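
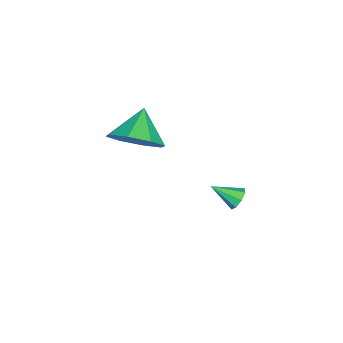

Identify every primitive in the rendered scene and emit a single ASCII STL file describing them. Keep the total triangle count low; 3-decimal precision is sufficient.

solid 
facet normal -0.026 0.867 -0.498
outer loop
vertex -2.459 -0.111 -2.483
vertex -2.826 0.057 -2.171
vertex -2.316 0.073 -2.17
endloop
endfacet
facet normal 0.873 -0.473 -0.121
outer loop
vertex -2.459 -0.111 -2.483
vertex -2.316 0.073 -2.17
vertex -2.794 -0.957 -1.589
endloop
endfacet
facet normal -0.026 0.866 -0.499
outer loop
vertex -2.316 0.073 -2.17
vertex -2.826 0.057 -2.171
vertex -2.472 0.248 -1.858
endloop
endfacet
facet normal 0.860 -0.119 0.497
outer loop
vertex -2.316 0.073 -2.17
vertex -2.472 0.248 -1.858
vertex -2.794 -0.957 -1.589
endloop
endfacet
facet normal -0.027 0.866 -0.498
outer loop
vertex -2.472 0.248 -1.858
vertex -2.826 0.057 -2.171
vertex -2.835 0.311 -1.729
endloop
endfacet
facet normal 0.350 0.114 0.930
outer loop
vertex -2.472 0.248 -1.858
vertex -2.835 0.311 -1.729
vertex -2.794 -0.957 -1.589
endloop
endfacet
facet normal -0.027 0.866 -0.498
outer loop
vertex -2.835 0.311 -1.729
vertex -2.826 0.057 -2.171
vertex -3.193 0.225 -1.859
endloop
endfacet
facet normal -0.359 0.091 0.929
outer loop
vertex -2.835 0.311 -1.729
vertex -3.193 0.225 -1.859
vertex -2.794 -0.957 -1.589
endloop
endfacet
facet normal -0.025 0.867 -0.497
outer loop
vertex -3.193 0.225 -1.859
vertex -2.826 0.057 -2.171
vertex -3.335 0.041 -2.173
endloop
endfacet
facet normal -0.854 -0.176 0.490
outer loop
vertex -3.193 0.225 -1.859
vertex -3.335 0.041 -2.173
vertex -2.794 -0.957 -1.589
endloop
endfacet
facet normal -0.025 0.866 -0.499
outer loop
vertex -3.335 0.041 -2.173
vertex -2.826 0.057 -2.171
vertex -3.18 -0.134 -2.485
endloop
endfacet
facet normal -0.841 -0.527 -0.122
outer loop
vertex -3.335 0.041 -2.173
vertex -3.18 -0.134 -2.485
vertex -2.794 -0.957 -1.589
endloop
endfacet
facet normal -0.026 0.867 -0.498
outer loop
vertex -3.18 -0.134 -2.485
vertex -2.826 0.057 -2.171
vertex -2.816 -0.197 -2.614
endloop
endfacet
facet normal -0.330 -0.762 -0.558
outer loop
vertex -3.18 -0.134 -2.485
vertex -2.816 -0.197 -2.614
vertex -2.794 -0.957 -1.589
endloop
endfacet
facet normal -0.026 0.867 -0.498
outer loop
vertex -2.816 -0.197 -2.614
vertex -2.826 0.057 -2.171
vertex -2.459 -0.111 -2.483
endloop
endfacet
facet normal 0.382 -0.738 -0.556
outer loop
vertex -2.816 -0.197 -2.614
vertex -2.459 -0.111 -2.483
vertex -2.794 -0.957 -1.589
endloop
endfacet
facet normal 0.784 -0.050 -0.619
outer loop
vertex -0.215 -3.398 3.336
vertex -0.883 -3.296 2.481
vertex -0.336 -2.601 3.118
endloop
endfacet
facet normal 0.039 0.269 0.962
outer loop
vertex -0.215 -3.398 3.336
vertex -0.336 -2.601 3.118
vertex -1.997 -3.224 3.359
endloop
endfacet
facet normal 0.784 -0.050 -0.618
outer loop
vertex -0.336 -2.601 3.118
vertex -0.883 -3.296 2.481
vertex -0.777 -2.212 2.527
endloop
endfacet
facet normal -0.189 0.750 0.634
outer loop
vertex -0.336 -2.601 3.118
vertex -0.777 -2.212 2.527
vertex -1.997 -3.224 3.359
endloop
endfacet
facet normal 0.784 -0.050 -0.619
outer loop
vertex -0.777 -2.212 2.527
vertex -0.883 -3.296 2.481
vertex -1.281 -2.458 1.909
endloop
endfacet
facet normal -0.571 0.808 0.145
outer loop
vertex -0.777 -2.212 2.527
vertex -1.281 -2.458 1.909
vertex -1.997 -3.224 3.359
endloop
endfacet
facet normal 0.784 -0.050 -0.619
outer loop
vertex -1.281 -2.458 1.909
vertex -0.883 -3.296 2.481
vertex -1.551 -3.194 1.626
endloop
endfacet
facet normal -0.885 0.410 -0.221
outer loop
vertex -1.281 -2.458 1.909
vertex -1.551 -3.194 1.626
vertex -1.997 -3.224 3.359
endloop
endfacet
facet normal 0.784 -0.051 -0.619
outer loop
vertex -1.551 -3.194 1.626
vertex -0.883 -3.296 2.481
vertex -1.431 -3.99 1.844
endloop
endfacet
facet normal -0.946 -0.210 -0.247
outer loop
vertex -1.551 -3.194 1.626
vertex -1.431 -3.99 1.844
vertex -1.997 -3.224 3.359
endloop
endfacet
facet normal 0.784 -0.050 -0.619
outer loop
vertex -1.431 -3.99 1.844
vertex -0.883 -3.296 2.481
vertex -0.989 -4.38 2.435
endloop
endfacet
facet normal -0.718 -0.691 0.081
outer loop
vertex -1.431 -3.99 1.844
vertex -0.989 -4.38 2.435
vertex -1.997 -3.224 3.359
endloop
endfacet
facet normal 0.784 -0.050 -0.618
outer loop
vertex -0.989 -4.38 2.435
vertex -0.883 -3.296 2.481
vertex -0.486 -4.134 3.053
endloop
endfacet
facet normal -0.335 -0.749 0.571
outer loop
vertex -0.989 -4.38 2.435
vertex -0.486 -4.134 3.053
vertex -1.997 -3.224 3.359
endloop
endfacet
facet normal 0.784 -0.051 -0.619
outer loop
vertex -0.486 -4.134 3.053
vertex -0.883 -3.296 2.481
vertex -0.215 -3.398 3.336
endloop
endfacet
facet normal -0.022 -0.352 0.936
outer loop
vertex -0.486 -4.134 3.053
vertex -0.215 -3.398 3.336
vertex -1.997 -3.224 3.359
endloop
endfacet

endsolid


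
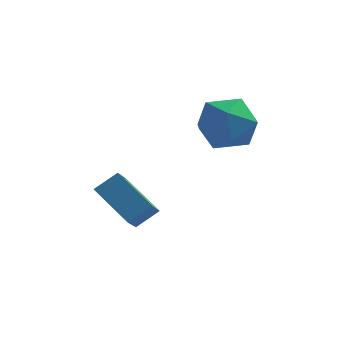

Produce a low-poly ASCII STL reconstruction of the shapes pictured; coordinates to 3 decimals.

solid 
facet normal -0.673 0.517 0.529
outer loop
vertex 0.793 1.221 1.946
vertex 0.914 2.371 0.975
vertex 0.124 0.866 1.442
endloop
endfacet
facet normal -0.080 -0.762 0.643
outer loop
vertex 1.186 0.049 0.605
vertex 0.793 1.221 1.946
vertex 0.124 0.866 1.442
endloop
endfacet
facet normal -0.672 0.517 0.530
outer loop
vertex 0.124 0.866 1.442
vertex 0.914 2.371 0.975
vertex 0.244 2.017 0.471
endloop
endfacet
facet normal -0.736 -0.390 -0.553
outer loop
vertex 0.244 2.017 0.471
vertex 1.186 0.049 0.605
vertex 0.124 0.866 1.442
endloop
endfacet
facet normal 0.736 0.390 0.553
outer loop
vertex 0.793 1.221 1.946
vertex 1.976 1.554 0.138
vertex 0.914 2.371 0.975
endloop
endfacet
facet normal -0.081 -0.762 0.642
outer loop
vertex 1.856 0.403 1.109
vertex 0.793 1.221 1.946
vertex 1.186 0.049 0.605
endloop
endfacet
facet normal 0.736 0.390 0.553
outer loop
vertex 1.856 0.403 1.109
vertex 1.976 1.554 0.138
vertex 0.793 1.221 1.946
endloop
endfacet
facet normal 0.080 0.762 -0.642
outer loop
vertex 0.914 2.371 0.975
vertex 1.976 1.554 0.138
vertex 0.244 2.017 0.471
endloop
endfacet
facet normal -0.736 -0.390 -0.554
outer loop
vertex 1.307 1.199 -0.366
vertex 1.186 0.049 0.605
vertex 0.244 2.017 0.471
endloop
endfacet
facet normal 0.080 0.762 -0.643
outer loop
vertex 0.244 2.017 0.471
vertex 1.976 1.554 0.138
vertex 1.307 1.199 -0.366
endloop
endfacet
facet normal 0.672 -0.518 -0.530
outer loop
vertex 1.307 1.199 -0.366
vertex 1.856 0.403 1.109
vertex 1.186 0.049 0.605
endloop
endfacet
facet normal 0.673 -0.517 -0.529
outer loop
vertex 1.976 1.554 0.138
vertex 1.856 0.403 1.109
vertex 1.307 1.199 -0.366
endloop
endfacet
facet normal -0.111 -0.000 0.994
outer loop
vertex 4.307 2.435 4.513
vertex 3.272 2.287 4.397
vertex 3.917 1.459 4.469
endloop
endfacet
facet normal 0.532 -0.249 0.810
outer loop
vertex 4.307 2.435 4.513
vertex 3.917 1.459 4.469
vertex 4.805 1.694 3.958
endloop
endfacet
facet normal 0.865 0.258 0.431
outer loop
vertex 4.307 2.435 4.513
vertex 4.805 1.694 3.958
vertex 4.709 2.666 3.569
endloop
endfacet
facet normal 0.427 0.819 0.382
outer loop
vertex 4.307 2.435 4.513
vertex 4.709 2.666 3.569
vertex 3.762 3.033 3.841
endloop
endfacet
facet normal -0.176 0.660 0.730
outer loop
vertex 4.307 2.435 4.513
vertex 3.762 3.033 3.841
vertex 3.272 2.287 4.397
endloop
endfacet
facet normal 0.436 -0.813 0.384
outer loop
vertex 4.805 1.694 3.958
vertex 3.917 1.459 4.469
vertex 4.078 1.087 3.499
endloop
endfacet
facet normal -0.604 -0.411 0.683
outer loop
vertex 3.917 1.459 4.469
vertex 3.272 2.287 4.397
vertex 3.131 1.454 3.771
endloop
endfacet
facet normal -0.710 0.657 0.256
outer loop
vertex 3.272 2.287 4.397
vertex 3.762 3.033 3.841
vertex 3.035 2.426 3.382
endloop
endfacet
facet normal 0.266 0.914 -0.306
outer loop
vertex 3.762 3.033 3.841
vertex 4.709 2.666 3.569
vertex 3.923 2.661 2.871
endloop
endfacet
facet normal 0.974 0.005 -0.227
outer loop
vertex 4.709 2.666 3.569
vertex 4.805 1.694 3.958
vertex 4.568 1.833 2.943
endloop
endfacet
facet normal -0.427 -0.819 -0.382
outer loop
vertex 3.533 1.685 2.827
vertex 4.078 1.087 3.499
vertex 3.131 1.454 3.771
endloop
endfacet
facet normal -0.865 -0.258 -0.431
outer loop
vertex 3.533 1.685 2.827
vertex 3.131 1.454 3.771
vertex 3.035 2.426 3.382
endloop
endfacet
facet normal -0.532 0.249 -0.810
outer loop
vertex 3.533 1.685 2.827
vertex 3.035 2.426 3.382
vertex 3.923 2.661 2.871
endloop
endfacet
facet normal 0.111 0.000 -0.994
outer loop
vertex 3.533 1.685 2.827
vertex 3.923 2.661 2.871
vertex 4.568 1.833 2.943
endloop
endfacet
facet normal 0.176 -0.660 -0.730
outer loop
vertex 3.533 1.685 2.827
vertex 4.568 1.833 2.943
vertex 4.078 1.087 3.499
endloop
endfacet
facet normal -0.266 -0.914 0.306
outer loop
vertex 3.131 1.454 3.771
vertex 4.078 1.087 3.499
vertex 3.917 1.459 4.469
endloop
endfacet
facet normal -0.974 -0.005 0.227
outer loop
vertex 3.035 2.426 3.382
vertex 3.131 1.454 3.771
vertex 3.272 2.287 4.397
endloop
endfacet
facet normal -0.436 0.813 -0.384
outer loop
vertex 3.923 2.661 2.871
vertex 3.035 2.426 3.382
vertex 3.762 3.033 3.841
endloop
endfacet
facet normal 0.604 0.411 -0.683
outer loop
vertex 4.568 1.833 2.943
vertex 3.923 2.661 2.871
vertex 4.709 2.666 3.569
endloop
endfacet
facet normal 0.710 -0.657 -0.256
outer loop
vertex 4.078 1.087 3.499
vertex 4.568 1.833 2.943
vertex 4.805 1.694 3.958
endloop
endfacet

endsolid


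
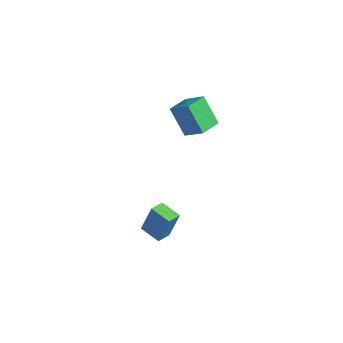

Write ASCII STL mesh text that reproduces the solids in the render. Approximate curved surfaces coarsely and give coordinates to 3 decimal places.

solid 
facet normal -0.968 0.014 0.251
outer loop
vertex 2.761 -3.221 -1.271
vertex 2.734 -2.375 -1.423
vertex 2.335 -3.528 -2.898
endloop
endfacet
facet normal 0.032 -0.984 0.177
outer loop
vertex 3.486 -3.545 -3.197
vertex 2.761 -3.221 -1.271
vertex 2.335 -3.528 -2.898
endloop
endfacet
facet normal -0.968 0.013 0.252
outer loop
vertex 2.335 -3.528 -2.898
vertex 2.734 -2.375 -1.423
vertex 2.307 -2.682 -3.05
endloop
endfacet
facet normal -0.250 -0.179 -0.952
outer loop
vertex 2.307 -2.682 -3.05
vertex 3.486 -3.545 -3.197
vertex 2.335 -3.528 -2.898
endloop
endfacet
facet normal 0.250 0.179 0.952
outer loop
vertex 2.761 -3.221 -1.271
vertex 3.885 -2.392 -1.722
vertex 2.734 -2.375 -1.423
endloop
endfacet
facet normal 0.032 -0.984 0.177
outer loop
vertex 3.913 -3.238 -1.57
vertex 2.761 -3.221 -1.271
vertex 3.486 -3.545 -3.197
endloop
endfacet
facet normal 0.250 0.179 0.952
outer loop
vertex 3.913 -3.238 -1.57
vertex 3.885 -2.392 -1.722
vertex 2.761 -3.221 -1.271
endloop
endfacet
facet normal -0.032 0.984 -0.177
outer loop
vertex 2.734 -2.375 -1.423
vertex 3.885 -2.392 -1.722
vertex 2.307 -2.682 -3.05
endloop
endfacet
facet normal -0.250 -0.179 -0.952
outer loop
vertex 3.459 -2.699 -3.349
vertex 3.486 -3.545 -3.197
vertex 2.307 -2.682 -3.05
endloop
endfacet
facet normal -0.032 0.984 -0.177
outer loop
vertex 2.307 -2.682 -3.05
vertex 3.885 -2.392 -1.722
vertex 3.459 -2.699 -3.349
endloop
endfacet
facet normal 0.968 -0.014 -0.251
outer loop
vertex 3.459 -2.699 -3.349
vertex 3.913 -3.238 -1.57
vertex 3.486 -3.545 -3.197
endloop
endfacet
facet normal 0.968 -0.013 -0.251
outer loop
vertex 3.885 -2.392 -1.722
vertex 3.913 -3.238 -1.57
vertex 3.459 -2.699 -3.349
endloop
endfacet
facet normal -0.560 0.032 0.828
outer loop
vertex 2.799 -0.493 4.923
vertex 2.747 0.783 4.838
vertex 1.731 -0.585 4.205
endloop
endfacet
facet normal 0.041 -0.997 0.067
outer loop
vertex 2.733 -0.643 2.722
vertex 2.799 -0.493 4.923
vertex 1.731 -0.585 4.205
endloop
endfacet
facet normal -0.560 0.032 0.828
outer loop
vertex 1.731 -0.585 4.205
vertex 2.747 0.783 4.838
vertex 1.679 0.691 4.12
endloop
endfacet
facet normal -0.828 -0.071 -0.557
outer loop
vertex 1.679 0.691 4.12
vertex 2.733 -0.643 2.722
vertex 1.731 -0.585 4.205
endloop
endfacet
facet normal 0.828 0.071 0.557
outer loop
vertex 2.799 -0.493 4.923
vertex 3.749 0.725 3.355
vertex 2.747 0.783 4.838
endloop
endfacet
facet normal 0.041 -0.997 0.067
outer loop
vertex 3.801 -0.551 3.44
vertex 2.799 -0.493 4.923
vertex 2.733 -0.643 2.722
endloop
endfacet
facet normal 0.828 0.071 0.557
outer loop
vertex 3.801 -0.551 3.44
vertex 3.749 0.725 3.355
vertex 2.799 -0.493 4.923
endloop
endfacet
facet normal -0.041 0.997 -0.067
outer loop
vertex 2.747 0.783 4.838
vertex 3.749 0.725 3.355
vertex 1.679 0.691 4.12
endloop
endfacet
facet normal -0.828 -0.071 -0.557
outer loop
vertex 2.681 0.633 2.637
vertex 2.733 -0.643 2.722
vertex 1.679 0.691 4.12
endloop
endfacet
facet normal -0.041 0.997 -0.067
outer loop
vertex 1.679 0.691 4.12
vertex 3.749 0.725 3.355
vertex 2.681 0.633 2.637
endloop
endfacet
facet normal 0.560 -0.032 -0.828
outer loop
vertex 2.681 0.633 2.637
vertex 3.801 -0.551 3.44
vertex 2.733 -0.643 2.722
endloop
endfacet
facet normal 0.560 -0.032 -0.828
outer loop
vertex 3.749 0.725 3.355
vertex 3.801 -0.551 3.44
vertex 2.681 0.633 2.637
endloop
endfacet

endsolid


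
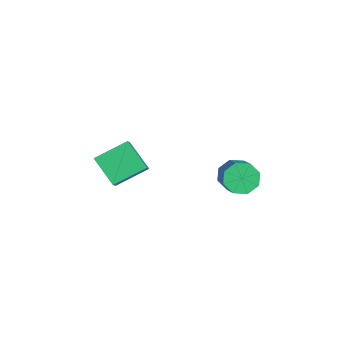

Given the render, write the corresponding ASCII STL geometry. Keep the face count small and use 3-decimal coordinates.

solid 
facet normal -0.711 -0.340 0.616
outer loop
vertex -2.273 -1.304 4.12
vertex -3.586 -0.861 2.85
vertex -2.13 -2.843 3.436
endloop
endfacet
facet normal 0.699 -0.235 0.675
outer loop
vertex -0.994 -2.299 2.45
vertex -2.273 -1.304 4.12
vertex -2.13 -2.843 3.436
endloop
endfacet
facet normal -0.710 -0.340 0.617
outer loop
vertex -2.13 -2.843 3.436
vertex -3.586 -0.861 2.85
vertex -3.444 -2.4 2.166
endloop
endfacet
facet normal 0.084 -0.910 -0.405
outer loop
vertex -3.444 -2.4 2.166
vertex -0.994 -2.299 2.45
vertex -2.13 -2.843 3.436
endloop
endfacet
facet normal -0.085 0.910 0.405
outer loop
vertex -2.273 -1.304 4.12
vertex -2.45 -0.317 1.864
vertex -3.586 -0.861 2.85
endloop
endfacet
facet normal 0.699 -0.236 0.676
outer loop
vertex -1.136 -0.76 3.134
vertex -2.273 -1.304 4.12
vertex -0.994 -2.299 2.45
endloop
endfacet
facet normal -0.084 0.910 0.405
outer loop
vertex -1.136 -0.76 3.134
vertex -2.45 -0.317 1.864
vertex -2.273 -1.304 4.12
endloop
endfacet
facet normal -0.699 0.236 -0.675
outer loop
vertex -3.586 -0.861 2.85
vertex -2.45 -0.317 1.864
vertex -3.444 -2.4 2.166
endloop
endfacet
facet normal 0.084 -0.910 -0.405
outer loop
vertex -2.307 -1.856 1.18
vertex -0.994 -2.299 2.45
vertex -3.444 -2.4 2.166
endloop
endfacet
facet normal -0.699 0.235 -0.676
outer loop
vertex -3.444 -2.4 2.166
vertex -2.45 -0.317 1.864
vertex -2.307 -1.856 1.18
endloop
endfacet
facet normal 0.711 0.339 -0.616
outer loop
vertex -2.307 -1.856 1.18
vertex -1.136 -0.76 3.134
vertex -0.994 -2.299 2.45
endloop
endfacet
facet normal 0.710 0.340 -0.616
outer loop
vertex -2.45 -0.317 1.864
vertex -1.136 -0.76 3.134
vertex -2.307 -1.856 1.18
endloop
endfacet
facet normal -0.824 0.079 -0.561
outer loop
vertex -1.841 3.751 -0.133
vertex -2.328 3.617 0.564
vertex -1.998 4.31 0.176
endloop
endfacet
facet normal 0.514 0.521 -0.682
outer loop
vertex -1.841 3.751 -0.133
vertex -1.998 4.31 0.176
vertex -0.646 3.637 0.68
endloop
endfacet
facet normal 0.513 0.520 -0.682
outer loop
vertex -0.646 3.637 0.68
vertex -1.998 4.31 0.176
vertex -0.803 4.197 0.989
endloop
endfacet
facet normal 0.824 -0.078 0.561
outer loop
vertex -0.646 3.637 0.68
vertex -0.803 4.197 0.989
vertex -1.132 3.503 1.376
endloop
endfacet
facet normal -0.824 0.079 -0.561
outer loop
vertex -1.998 4.31 0.176
vertex -2.328 3.617 0.564
vertex -2.348 4.464 0.712
endloop
endfacet
facet normal 0.195 0.969 -0.151
outer loop
vertex -1.998 4.31 0.176
vertex -2.348 4.464 0.712
vertex -0.803 4.197 0.989
endloop
endfacet
facet normal 0.194 0.969 -0.150
outer loop
vertex -0.803 4.197 0.989
vertex -2.348 4.464 0.712
vertex -1.153 4.35 1.525
endloop
endfacet
facet normal 0.824 -0.078 0.561
outer loop
vertex -0.803 4.197 0.989
vertex -1.153 4.35 1.525
vertex -1.132 3.503 1.376
endloop
endfacet
facet normal -0.824 0.078 -0.561
outer loop
vertex -2.348 4.464 0.712
vertex -2.328 3.617 0.564
vertex -2.686 4.121 1.161
endloop
endfacet
facet normal -0.239 0.850 0.470
outer loop
vertex -2.348 4.464 0.712
vertex -2.686 4.121 1.161
vertex -1.153 4.35 1.525
endloop
endfacet
facet normal -0.239 0.850 0.470
outer loop
vertex -1.153 4.35 1.525
vertex -2.686 4.121 1.161
vertex -1.491 4.007 1.974
endloop
endfacet
facet normal 0.824 -0.078 0.561
outer loop
vertex -1.153 4.35 1.525
vertex -1.491 4.007 1.974
vertex -1.132 3.503 1.376
endloop
endfacet
facet normal -0.824 0.078 -0.561
outer loop
vertex -2.686 4.121 1.161
vertex -2.328 3.617 0.564
vertex -2.814 3.483 1.26
endloop
endfacet
facet normal -0.532 0.233 0.814
outer loop
vertex -2.686 4.121 1.161
vertex -2.814 3.483 1.26
vertex -1.491 4.007 1.974
endloop
endfacet
facet normal -0.532 0.233 0.814
outer loop
vertex -1.491 4.007 1.974
vertex -2.814 3.483 1.26
vertex -1.619 3.369 2.073
endloop
endfacet
facet normal 0.824 -0.078 0.561
outer loop
vertex -1.491 4.007 1.974
vertex -1.619 3.369 2.073
vertex -1.132 3.503 1.376
endloop
endfacet
facet normal -0.824 0.078 -0.561
outer loop
vertex -2.814 3.483 1.26
vertex -2.328 3.617 0.564
vertex -2.657 2.923 0.951
endloop
endfacet
facet normal -0.514 -0.520 0.682
outer loop
vertex -2.814 3.483 1.26
vertex -2.657 2.923 0.951
vertex -1.619 3.369 2.073
endloop
endfacet
facet normal -0.513 -0.521 0.682
outer loop
vertex -1.619 3.369 2.073
vertex -2.657 2.923 0.951
vertex -1.462 2.81 1.764
endloop
endfacet
facet normal 0.824 -0.079 0.561
outer loop
vertex -1.619 3.369 2.073
vertex -1.462 2.81 1.764
vertex -1.132 3.503 1.376
endloop
endfacet
facet normal -0.824 0.078 -0.561
outer loop
vertex -2.657 2.923 0.951
vertex -2.328 3.617 0.564
vertex -2.307 2.77 0.415
endloop
endfacet
facet normal -0.194 -0.969 0.150
outer loop
vertex -2.657 2.923 0.951
vertex -2.307 2.77 0.415
vertex -1.462 2.81 1.764
endloop
endfacet
facet normal -0.195 -0.969 0.151
outer loop
vertex -1.462 2.81 1.764
vertex -2.307 2.77 0.415
vertex -1.112 2.656 1.228
endloop
endfacet
facet normal 0.824 -0.079 0.561
outer loop
vertex -1.462 2.81 1.764
vertex -1.112 2.656 1.228
vertex -1.132 3.503 1.376
endloop
endfacet
facet normal -0.824 0.078 -0.561
outer loop
vertex -2.307 2.77 0.415
vertex -2.328 3.617 0.564
vertex -1.969 3.113 -0.034
endloop
endfacet
facet normal 0.239 -0.850 -0.470
outer loop
vertex -2.307 2.77 0.415
vertex -1.969 3.113 -0.034
vertex -1.112 2.656 1.228
endloop
endfacet
facet normal 0.239 -0.850 -0.470
outer loop
vertex -1.112 2.656 1.228
vertex -1.969 3.113 -0.034
vertex -0.774 2.999 0.779
endloop
endfacet
facet normal 0.824 -0.078 0.561
outer loop
vertex -1.112 2.656 1.228
vertex -0.774 2.999 0.779
vertex -1.132 3.503 1.376
endloop
endfacet
facet normal -0.824 0.078 -0.561
outer loop
vertex -1.969 3.113 -0.034
vertex -2.328 3.617 0.564
vertex -1.841 3.751 -0.133
endloop
endfacet
facet normal 0.532 -0.233 -0.814
outer loop
vertex -1.969 3.113 -0.034
vertex -1.841 3.751 -0.133
vertex -0.774 2.999 0.779
endloop
endfacet
facet normal 0.532 -0.233 -0.814
outer loop
vertex -0.774 2.999 0.779
vertex -1.841 3.751 -0.133
vertex -0.646 3.637 0.68
endloop
endfacet
facet normal 0.824 -0.078 0.561
outer loop
vertex -0.774 2.999 0.779
vertex -0.646 3.637 0.68
vertex -1.132 3.503 1.376
endloop
endfacet

endsolid


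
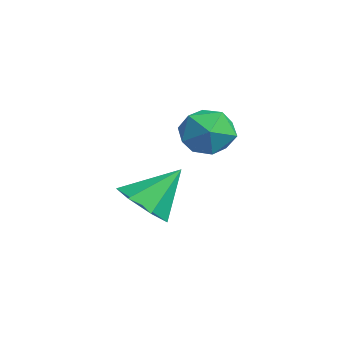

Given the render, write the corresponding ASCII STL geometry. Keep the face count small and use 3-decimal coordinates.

solid 
facet normal 0.022 -0.679 -0.734
outer loop
vertex 0.588 -3.087 -2.961
vertex -0.46 -3.059 -3.018
vertex 0.241 -2.474 -3.539
endloop
endfacet
facet normal 0.813 0.570 0.117
outer loop
vertex 0.588 -3.087 -2.961
vertex 0.241 -2.474 -3.539
vertex -0.5 -1.801 -1.662
endloop
endfacet
facet normal 0.022 -0.680 -0.733
outer loop
vertex 0.241 -2.474 -3.539
vertex -0.46 -3.059 -3.018
vertex -0.634 -2.302 -3.725
endloop
endfacet
facet normal 0.237 0.941 -0.244
outer loop
vertex 0.241 -2.474 -3.539
vertex -0.634 -2.302 -3.725
vertex -0.5 -1.801 -1.662
endloop
endfacet
facet normal 0.022 -0.680 -0.733
outer loop
vertex -0.634 -2.302 -3.725
vertex -0.46 -3.059 -3.018
vertex -1.378 -2.699 -3.379
endloop
endfacet
facet normal -0.524 0.835 -0.169
outer loop
vertex -0.634 -2.302 -3.725
vertex -1.378 -2.699 -3.379
vertex -0.5 -1.801 -1.662
endloop
endfacet
facet normal 0.022 -0.679 -0.734
outer loop
vertex -1.378 -2.699 -3.379
vertex -0.46 -3.059 -3.018
vertex -1.43 -3.367 -2.762
endloop
endfacet
facet normal -0.899 0.333 0.285
outer loop
vertex -1.378 -2.699 -3.379
vertex -1.43 -3.367 -2.762
vertex -0.5 -1.801 -1.662
endloop
endfacet
facet normal 0.022 -0.680 -0.733
outer loop
vertex -1.43 -3.367 -2.762
vertex -0.46 -3.059 -3.018
vertex -0.751 -3.803 -2.337
endloop
endfacet
facet normal -0.604 -0.186 0.775
outer loop
vertex -1.43 -3.367 -2.762
vertex -0.751 -3.803 -2.337
vertex -0.5 -1.801 -1.662
endloop
endfacet
facet normal 0.022 -0.680 -0.733
outer loop
vertex -0.751 -3.803 -2.337
vertex -0.46 -3.059 -3.018
vertex 0.147 -3.678 -2.426
endloop
endfacet
facet normal 0.139 -0.332 0.933
outer loop
vertex -0.751 -3.803 -2.337
vertex 0.147 -3.678 -2.426
vertex -0.5 -1.801 -1.662
endloop
endfacet
facet normal 0.022 -0.680 -0.733
outer loop
vertex 0.147 -3.678 -2.426
vertex -0.46 -3.059 -3.018
vertex 0.588 -3.087 -2.961
endloop
endfacet
facet normal 0.769 0.005 0.639
outer loop
vertex 0.147 -3.678 -2.426
vertex 0.588 -3.087 -2.961
vertex -0.5 -1.801 -1.662
endloop
endfacet
facet normal -0.551 0.743 -0.379
outer loop
vertex 1.164 -0.923 -0.271
vertex 0.339 -1.319 0.153
vertex 0.895 -0.647 0.662
endloop
endfacet
facet normal 0.116 0.961 -0.251
outer loop
vertex 1.164 -0.923 -0.271
vertex 0.895 -0.647 0.662
vertex 1.866 -0.82 0.447
endloop
endfacet
facet normal 0.559 0.546 -0.625
outer loop
vertex 1.164 -0.923 -0.271
vertex 1.866 -0.82 0.447
vertex 1.91 -1.599 -0.194
endloop
endfacet
facet normal 0.166 0.071 -0.983
outer loop
vertex 1.164 -0.923 -0.271
vertex 1.91 -1.599 -0.194
vertex 0.966 -1.907 -0.376
endloop
endfacet
facet normal -0.520 0.193 -0.832
outer loop
vertex 1.164 -0.923 -0.271
vertex 0.966 -1.907 -0.376
vertex 0.339 -1.319 0.153
endloop
endfacet
facet normal 0.251 0.860 0.443
outer loop
vertex 1.866 -0.82 0.447
vertex 0.895 -0.647 0.662
vertex 1.474 -1.153 1.316
endloop
endfacet
facet normal -0.829 0.508 0.235
outer loop
vertex 0.895 -0.647 0.662
vertex 0.339 -1.319 0.153
vertex 0.53 -1.461 1.134
endloop
endfacet
facet normal -0.779 -0.382 -0.498
outer loop
vertex 0.339 -1.319 0.153
vertex 0.966 -1.907 -0.376
vertex 0.574 -2.24 0.493
endloop
endfacet
facet normal 0.333 -0.580 -0.743
outer loop
vertex 0.966 -1.907 -0.376
vertex 1.91 -1.599 -0.194
vertex 1.545 -2.413 0.278
endloop
endfacet
facet normal 0.969 0.188 -0.161
outer loop
vertex 1.91 -1.599 -0.194
vertex 1.866 -0.82 0.447
vertex 2.101 -1.741 0.787
endloop
endfacet
facet normal -0.166 -0.071 0.983
outer loop
vertex 1.276 -2.137 1.211
vertex 1.474 -1.153 1.316
vertex 0.53 -1.461 1.134
endloop
endfacet
facet normal -0.559 -0.546 0.625
outer loop
vertex 1.276 -2.137 1.211
vertex 0.53 -1.461 1.134
vertex 0.574 -2.24 0.493
endloop
endfacet
facet normal -0.116 -0.961 0.251
outer loop
vertex 1.276 -2.137 1.211
vertex 0.574 -2.24 0.493
vertex 1.545 -2.413 0.278
endloop
endfacet
facet normal 0.551 -0.743 0.379
outer loop
vertex 1.276 -2.137 1.211
vertex 1.545 -2.413 0.278
vertex 2.101 -1.741 0.787
endloop
endfacet
facet normal 0.520 -0.193 0.832
outer loop
vertex 1.276 -2.137 1.211
vertex 2.101 -1.741 0.787
vertex 1.474 -1.153 1.316
endloop
endfacet
facet normal -0.333 0.580 0.743
outer loop
vertex 0.53 -1.461 1.134
vertex 1.474 -1.153 1.316
vertex 0.895 -0.647 0.662
endloop
endfacet
facet normal -0.969 -0.188 0.161
outer loop
vertex 0.574 -2.24 0.493
vertex 0.53 -1.461 1.134
vertex 0.339 -1.319 0.153
endloop
endfacet
facet normal -0.251 -0.860 -0.443
outer loop
vertex 1.545 -2.413 0.278
vertex 0.574 -2.24 0.493
vertex 0.966 -1.907 -0.376
endloop
endfacet
facet normal 0.829 -0.508 -0.235
outer loop
vertex 2.101 -1.741 0.787
vertex 1.545 -2.413 0.278
vertex 1.91 -1.599 -0.194
endloop
endfacet
facet normal 0.779 0.382 0.498
outer loop
vertex 1.474 -1.153 1.316
vertex 2.101 -1.741 0.787
vertex 1.866 -0.82 0.447
endloop
endfacet

endsolid


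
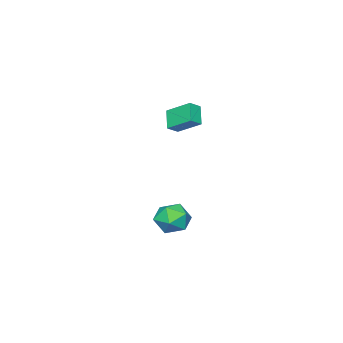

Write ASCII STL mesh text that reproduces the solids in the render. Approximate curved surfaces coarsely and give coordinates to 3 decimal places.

solid 
facet normal -0.347 0.938 0.003
outer loop
vertex 2.799 -1.941 -4.423
vertex 1.805 -2.31 -3.964
vertex 2.676 -1.99 -3.274
endloop
endfacet
facet normal 0.362 0.929 0.078
outer loop
vertex 2.799 -1.941 -4.423
vertex 2.676 -1.99 -3.274
vertex 3.665 -2.334 -3.766
endloop
endfacet
facet normal 0.640 0.594 -0.488
outer loop
vertex 2.799 -1.941 -4.423
vertex 3.665 -2.334 -3.766
vertex 3.404 -2.868 -4.758
endloop
endfacet
facet normal 0.103 0.397 -0.912
outer loop
vertex 2.799 -1.941 -4.423
vertex 3.404 -2.868 -4.758
vertex 2.254 -2.852 -4.881
endloop
endfacet
facet normal -0.507 0.610 -0.609
outer loop
vertex 2.799 -1.941 -4.423
vertex 2.254 -2.852 -4.881
vertex 1.805 -2.31 -3.964
endloop
endfacet
facet normal 0.518 0.545 0.660
outer loop
vertex 3.665 -2.334 -3.766
vertex 2.676 -1.99 -3.274
vertex 3.206 -2.948 -2.899
endloop
endfacet
facet normal -0.631 0.559 0.537
outer loop
vertex 2.676 -1.99 -3.274
vertex 1.805 -2.31 -3.964
vertex 2.056 -2.932 -3.022
endloop
endfacet
facet normal -0.891 0.027 -0.453
outer loop
vertex 1.805 -2.31 -3.964
vertex 2.254 -2.852 -4.881
vertex 1.795 -3.466 -4.014
endloop
endfacet
facet normal 0.097 -0.316 -0.944
outer loop
vertex 2.254 -2.852 -4.881
vertex 3.404 -2.868 -4.758
vertex 2.784 -3.81 -4.506
endloop
endfacet
facet normal 0.967 0.003 -0.256
outer loop
vertex 3.404 -2.868 -4.758
vertex 3.665 -2.334 -3.766
vertex 3.655 -3.49 -3.816
endloop
endfacet
facet normal -0.103 -0.397 0.912
outer loop
vertex 2.661 -3.859 -3.357
vertex 3.206 -2.948 -2.899
vertex 2.056 -2.932 -3.022
endloop
endfacet
facet normal -0.640 -0.594 0.488
outer loop
vertex 2.661 -3.859 -3.357
vertex 2.056 -2.932 -3.022
vertex 1.795 -3.466 -4.014
endloop
endfacet
facet normal -0.362 -0.929 -0.078
outer loop
vertex 2.661 -3.859 -3.357
vertex 1.795 -3.466 -4.014
vertex 2.784 -3.81 -4.506
endloop
endfacet
facet normal 0.347 -0.938 -0.003
outer loop
vertex 2.661 -3.859 -3.357
vertex 2.784 -3.81 -4.506
vertex 3.655 -3.49 -3.816
endloop
endfacet
facet normal 0.507 -0.610 0.609
outer loop
vertex 2.661 -3.859 -3.357
vertex 3.655 -3.49 -3.816
vertex 3.206 -2.948 -2.899
endloop
endfacet
facet normal -0.097 0.316 0.944
outer loop
vertex 2.056 -2.932 -3.022
vertex 3.206 -2.948 -2.899
vertex 2.676 -1.99 -3.274
endloop
endfacet
facet normal -0.967 -0.003 0.256
outer loop
vertex 1.795 -3.466 -4.014
vertex 2.056 -2.932 -3.022
vertex 1.805 -2.31 -3.964
endloop
endfacet
facet normal -0.518 -0.545 -0.660
outer loop
vertex 2.784 -3.81 -4.506
vertex 1.795 -3.466 -4.014
vertex 2.254 -2.852 -4.881
endloop
endfacet
facet normal 0.631 -0.559 -0.537
outer loop
vertex 3.655 -3.49 -3.816
vertex 2.784 -3.81 -4.506
vertex 3.404 -2.868 -4.758
endloop
endfacet
facet normal 0.891 -0.027 0.453
outer loop
vertex 3.206 -2.948 -2.899
vertex 3.655 -3.49 -3.816
vertex 3.665 -2.334 -3.766
endloop
endfacet
facet normal -0.528 -0.488 0.696
outer loop
vertex 1.188 -4.622 3.315
vertex 0.98 -3.137 4.198
vertex 0.481 -4.466 2.888
endloop
endfacet
facet normal 0.118 -0.853 -0.508
outer loop
vertex 1.2 -3.803 1.942
vertex 1.188 -4.622 3.315
vertex 0.481 -4.466 2.888
endloop
endfacet
facet normal -0.528 -0.487 0.695
outer loop
vertex 0.481 -4.466 2.888
vertex 0.98 -3.137 4.198
vertex 0.274 -2.981 3.771
endloop
endfacet
facet normal -0.841 0.185 -0.509
outer loop
vertex 0.274 -2.981 3.771
vertex 1.2 -3.803 1.942
vertex 0.481 -4.466 2.888
endloop
endfacet
facet normal 0.841 -0.185 0.509
outer loop
vertex 1.188 -4.622 3.315
vertex 1.699 -2.474 3.252
vertex 0.98 -3.137 4.198
endloop
endfacet
facet normal 0.119 -0.853 -0.508
outer loop
vertex 1.906 -3.959 2.369
vertex 1.188 -4.622 3.315
vertex 1.2 -3.803 1.942
endloop
endfacet
facet normal 0.841 -0.185 0.508
outer loop
vertex 1.906 -3.959 2.369
vertex 1.699 -2.474 3.252
vertex 1.188 -4.622 3.315
endloop
endfacet
facet normal -0.119 0.853 0.508
outer loop
vertex 0.98 -3.137 4.198
vertex 1.699 -2.474 3.252
vertex 0.274 -2.981 3.771
endloop
endfacet
facet normal -0.841 0.185 -0.509
outer loop
vertex 0.992 -2.318 2.825
vertex 1.2 -3.803 1.942
vertex 0.274 -2.981 3.771
endloop
endfacet
facet normal -0.119 0.853 0.508
outer loop
vertex 0.274 -2.981 3.771
vertex 1.699 -2.474 3.252
vertex 0.992 -2.318 2.825
endloop
endfacet
facet normal 0.528 0.487 -0.695
outer loop
vertex 0.992 -2.318 2.825
vertex 1.906 -3.959 2.369
vertex 1.2 -3.803 1.942
endloop
endfacet
facet normal 0.528 0.487 -0.696
outer loop
vertex 1.699 -2.474 3.252
vertex 1.906 -3.959 2.369
vertex 0.992 -2.318 2.825
endloop
endfacet

endsolid


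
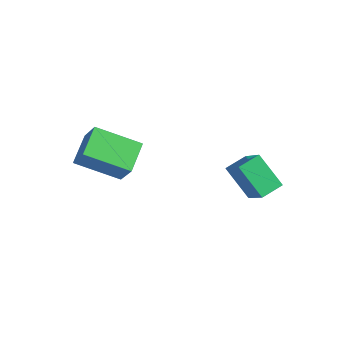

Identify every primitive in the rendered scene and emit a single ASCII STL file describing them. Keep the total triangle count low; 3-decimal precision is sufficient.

solid 
facet normal -0.755 -0.068 0.653
outer loop
vertex 2.48 1.066 -2.449
vertex 2.575 1.858 -2.257
vertex 1.447 1.469 -3.602
endloop
endfacet
facet normal -0.115 -0.965 -0.235
outer loop
vertex 2.465 1.562 -4.483
vertex 2.48 1.066 -2.449
vertex 1.447 1.469 -3.602
endloop
endfacet
facet normal -0.755 -0.069 0.653
outer loop
vertex 1.447 1.469 -3.602
vertex 2.575 1.858 -2.257
vertex 1.541 2.261 -3.41
endloop
endfacet
facet normal -0.646 0.251 -0.720
outer loop
vertex 1.541 2.261 -3.41
vertex 2.465 1.562 -4.483
vertex 1.447 1.469 -3.602
endloop
endfacet
facet normal 0.646 -0.252 0.720
outer loop
vertex 2.48 1.066 -2.449
vertex 3.593 1.951 -3.138
vertex 2.575 1.858 -2.257
endloop
endfacet
facet normal -0.115 -0.965 -0.235
outer loop
vertex 3.499 1.159 -3.33
vertex 2.48 1.066 -2.449
vertex 2.465 1.562 -4.483
endloop
endfacet
facet normal 0.646 -0.251 0.721
outer loop
vertex 3.499 1.159 -3.33
vertex 3.593 1.951 -3.138
vertex 2.48 1.066 -2.449
endloop
endfacet
facet normal 0.115 0.965 0.234
outer loop
vertex 2.575 1.858 -2.257
vertex 3.593 1.951 -3.138
vertex 1.541 2.261 -3.41
endloop
endfacet
facet normal -0.646 0.252 -0.721
outer loop
vertex 2.56 2.354 -4.291
vertex 2.465 1.562 -4.483
vertex 1.541 2.261 -3.41
endloop
endfacet
facet normal 0.115 0.965 0.235
outer loop
vertex 1.541 2.261 -3.41
vertex 3.593 1.951 -3.138
vertex 2.56 2.354 -4.291
endloop
endfacet
facet normal 0.754 0.068 -0.653
outer loop
vertex 2.56 2.354 -4.291
vertex 3.499 1.159 -3.33
vertex 2.465 1.562 -4.483
endloop
endfacet
facet normal 0.755 0.069 -0.652
outer loop
vertex 3.593 1.951 -3.138
vertex 3.499 1.159 -3.33
vertex 2.56 2.354 -4.291
endloop
endfacet
facet normal -0.540 0.089 -0.837
outer loop
vertex -1.492 -1.943 -1.828
vertex -0.332 -0.961 -2.472
vertex -0.969 -2.846 -2.262
endloop
endfacet
facet normal -0.703 -0.595 0.390
outer loop
vertex -0.288 -2.959 -1.208
vertex -1.492 -1.943 -1.828
vertex -0.969 -2.846 -2.262
endloop
endfacet
facet normal -0.540 0.089 -0.837
outer loop
vertex -0.969 -2.846 -2.262
vertex -0.332 -0.961 -2.472
vertex 0.191 -1.864 -2.906
endloop
endfacet
facet normal 0.463 -0.799 -0.385
outer loop
vertex 0.191 -1.864 -2.906
vertex -0.288 -2.959 -1.208
vertex -0.969 -2.846 -2.262
endloop
endfacet
facet normal -0.463 0.799 0.385
outer loop
vertex -1.492 -1.943 -1.828
vertex 0.349 -1.074 -1.418
vertex -0.332 -0.961 -2.472
endloop
endfacet
facet normal -0.703 -0.595 0.390
outer loop
vertex -0.811 -2.056 -0.774
vertex -1.492 -1.943 -1.828
vertex -0.288 -2.959 -1.208
endloop
endfacet
facet normal -0.463 0.799 0.385
outer loop
vertex -0.811 -2.056 -0.774
vertex 0.349 -1.074 -1.418
vertex -1.492 -1.943 -1.828
endloop
endfacet
facet normal 0.703 0.595 -0.390
outer loop
vertex -0.332 -0.961 -2.472
vertex 0.349 -1.074 -1.418
vertex 0.191 -1.864 -2.906
endloop
endfacet
facet normal 0.463 -0.799 -0.385
outer loop
vertex 0.872 -1.977 -1.852
vertex -0.288 -2.959 -1.208
vertex 0.191 -1.864 -2.906
endloop
endfacet
facet normal 0.703 0.595 -0.390
outer loop
vertex 0.191 -1.864 -2.906
vertex 0.349 -1.074 -1.418
vertex 0.872 -1.977 -1.852
endloop
endfacet
facet normal 0.540 -0.089 0.837
outer loop
vertex 0.872 -1.977 -1.852
vertex -0.811 -2.056 -0.774
vertex -0.288 -2.959 -1.208
endloop
endfacet
facet normal 0.540 -0.089 0.837
outer loop
vertex 0.349 -1.074 -1.418
vertex -0.811 -2.056 -0.774
vertex 0.872 -1.977 -1.852
endloop
endfacet

endsolid


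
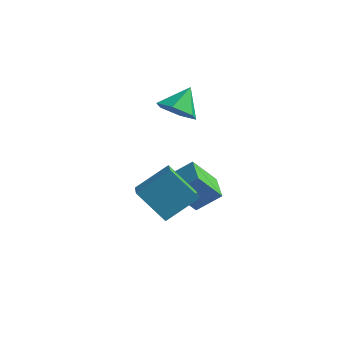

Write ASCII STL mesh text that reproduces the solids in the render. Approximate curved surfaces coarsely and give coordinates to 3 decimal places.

solid 
facet normal -0.510 0.761 -0.401
outer loop
vertex -0.595 -0.405 -0.615
vertex 0.629 -0.246 -1.869
vertex -1.461 -1.503 -1.6
endloop
endfacet
facet normal -0.695 -0.091 0.713
outer loop
vertex -0.609 -2.774 -0.931
vertex -0.595 -0.405 -0.615
vertex -1.461 -1.503 -1.6
endloop
endfacet
facet normal -0.510 0.761 -0.401
outer loop
vertex -1.461 -1.503 -1.6
vertex 0.629 -0.246 -1.869
vertex -0.236 -1.343 -2.854
endloop
endfacet
facet normal -0.506 -0.642 -0.576
outer loop
vertex -0.236 -1.343 -2.854
vertex -0.609 -2.774 -0.931
vertex -1.461 -1.503 -1.6
endloop
endfacet
facet normal 0.506 0.642 0.576
outer loop
vertex -0.595 -0.405 -0.615
vertex 1.481 -1.517 -1.2
vertex 0.629 -0.246 -1.869
endloop
endfacet
facet normal -0.696 -0.091 0.712
outer loop
vertex 0.256 -1.677 0.054
vertex -0.595 -0.405 -0.615
vertex -0.609 -2.774 -0.931
endloop
endfacet
facet normal 0.506 0.642 0.576
outer loop
vertex 0.256 -1.677 0.054
vertex 1.481 -1.517 -1.2
vertex -0.595 -0.405 -0.615
endloop
endfacet
facet normal 0.696 0.091 -0.713
outer loop
vertex 0.629 -0.246 -1.869
vertex 1.481 -1.517 -1.2
vertex -0.236 -1.343 -2.854
endloop
endfacet
facet normal -0.507 -0.642 -0.576
outer loop
vertex 0.615 -2.615 -2.185
vertex -0.609 -2.774 -0.931
vertex -0.236 -1.343 -2.854
endloop
endfacet
facet normal 0.696 0.091 -0.713
outer loop
vertex -0.236 -1.343 -2.854
vertex 1.481 -1.517 -1.2
vertex 0.615 -2.615 -2.185
endloop
endfacet
facet normal 0.509 -0.762 0.401
outer loop
vertex 0.615 -2.615 -2.185
vertex 0.256 -1.677 0.054
vertex -0.609 -2.774 -0.931
endloop
endfacet
facet normal 0.510 -0.761 0.401
outer loop
vertex 1.481 -1.517 -1.2
vertex 0.256 -1.677 0.054
vertex 0.615 -2.615 -2.185
endloop
endfacet
facet normal -0.642 0.752 0.149
outer loop
vertex -0.794 1.811 -1.646
vertex -0.141 2.623 -2.925
vertex -1.667 1.227 -2.462
endloop
endfacet
facet normal -0.396 -0.492 0.775
outer loop
vertex -0.839 0.257 -2.655
vertex -0.794 1.811 -1.646
vertex -1.667 1.227 -2.462
endloop
endfacet
facet normal -0.642 0.752 0.149
outer loop
vertex -1.667 1.227 -2.462
vertex -0.141 2.623 -2.925
vertex -1.014 2.039 -3.741
endloop
endfacet
facet normal -0.657 -0.438 -0.614
outer loop
vertex -1.014 2.039 -3.741
vertex -0.839 0.257 -2.655
vertex -1.667 1.227 -2.462
endloop
endfacet
facet normal 0.657 0.438 0.614
outer loop
vertex -0.794 1.811 -1.646
vertex 0.687 1.653 -3.118
vertex -0.141 2.623 -2.925
endloop
endfacet
facet normal -0.396 -0.492 0.775
outer loop
vertex 0.034 0.841 -1.839
vertex -0.794 1.811 -1.646
vertex -0.839 0.257 -2.655
endloop
endfacet
facet normal 0.657 0.438 0.614
outer loop
vertex 0.034 0.841 -1.839
vertex 0.687 1.653 -3.118
vertex -0.794 1.811 -1.646
endloop
endfacet
facet normal 0.396 0.492 -0.775
outer loop
vertex -0.141 2.623 -2.925
vertex 0.687 1.653 -3.118
vertex -1.014 2.039 -3.741
endloop
endfacet
facet normal -0.657 -0.438 -0.614
outer loop
vertex -0.186 1.069 -3.934
vertex -0.839 0.257 -2.655
vertex -1.014 2.039 -3.741
endloop
endfacet
facet normal 0.396 0.492 -0.775
outer loop
vertex -1.014 2.039 -3.741
vertex 0.687 1.653 -3.118
vertex -0.186 1.069 -3.934
endloop
endfacet
facet normal 0.642 -0.752 -0.149
outer loop
vertex -0.186 1.069 -3.934
vertex 0.034 0.841 -1.839
vertex -0.839 0.257 -2.655
endloop
endfacet
facet normal 0.642 -0.752 -0.149
outer loop
vertex 0.687 1.653 -3.118
vertex 0.034 0.841 -1.839
vertex -0.186 1.069 -3.934
endloop
endfacet
facet normal -0.067 -0.706 -0.705
outer loop
vertex -1.544 3.351 -0.155
vertex -2.237 2.926 0.336
vertex -2.451 3.59 -0.308
endloop
endfacet
facet normal 0.285 0.929 -0.238
outer loop
vertex -1.544 3.351 -0.155
vertex -2.451 3.59 -0.308
vertex -2.143 3.914 1.324
endloop
endfacet
facet normal -0.069 -0.706 -0.705
outer loop
vertex -2.451 3.59 -0.308
vertex -2.237 2.926 0.336
vertex -3.144 3.166 0.184
endloop
endfacet
facet normal -0.552 0.832 -0.061
outer loop
vertex -2.451 3.59 -0.308
vertex -3.144 3.166 0.184
vertex -2.143 3.914 1.324
endloop
endfacet
facet normal -0.068 -0.705 -0.706
outer loop
vertex -3.144 3.166 0.184
vertex -2.237 2.926 0.336
vertex -2.93 2.501 0.828
endloop
endfacet
facet normal -0.804 0.260 0.535
outer loop
vertex -3.144 3.166 0.184
vertex -2.93 2.501 0.828
vertex -2.143 3.914 1.324
endloop
endfacet
facet normal -0.068 -0.706 -0.705
outer loop
vertex -2.93 2.501 0.828
vertex -2.237 2.926 0.336
vertex -2.024 2.261 0.981
endloop
endfacet
facet normal -0.217 -0.213 0.953
outer loop
vertex -2.93 2.501 0.828
vertex -2.024 2.261 0.981
vertex -2.143 3.914 1.324
endloop
endfacet
facet normal -0.068 -0.706 -0.705
outer loop
vertex -2.024 2.261 0.981
vertex -2.237 2.926 0.336
vertex -1.331 2.686 0.489
endloop
endfacet
facet normal 0.621 -0.116 0.775
outer loop
vertex -2.024 2.261 0.981
vertex -1.331 2.686 0.489
vertex -2.143 3.914 1.324
endloop
endfacet
facet normal -0.068 -0.705 -0.706
outer loop
vertex -1.331 2.686 0.489
vertex -2.237 2.926 0.336
vertex -1.544 3.351 -0.155
endloop
endfacet
facet normal 0.872 0.454 0.180
outer loop
vertex -1.331 2.686 0.489
vertex -1.544 3.351 -0.155
vertex -2.143 3.914 1.324
endloop
endfacet

endsolid


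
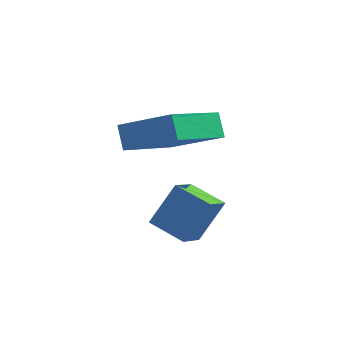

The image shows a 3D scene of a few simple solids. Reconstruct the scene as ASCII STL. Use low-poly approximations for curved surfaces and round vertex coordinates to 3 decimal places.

solid 
facet normal -0.903 0.036 -0.429
outer loop
vertex -2.382 1.538 2.089
vertex -2.0 3.447 1.445
vertex -2.06 1.237 1.386
endloop
endfacet
facet normal -0.186 -0.931 0.313
outer loop
vertex -0.48 1.173 2.135
vertex -2.382 1.538 2.089
vertex -2.06 1.237 1.386
endloop
endfacet
facet normal -0.903 0.036 -0.428
outer loop
vertex -2.06 1.237 1.386
vertex -2.0 3.447 1.445
vertex -1.679 3.145 0.742
endloop
endfacet
facet normal 0.387 -0.363 -0.847
outer loop
vertex -1.679 3.145 0.742
vertex -0.48 1.173 2.135
vertex -2.06 1.237 1.386
endloop
endfacet
facet normal -0.387 0.363 0.847
outer loop
vertex -2.382 1.538 2.089
vertex -0.42 3.383 2.194
vertex -2.0 3.447 1.445
endloop
endfacet
facet normal -0.186 -0.931 0.315
outer loop
vertex -0.801 1.475 2.838
vertex -2.382 1.538 2.089
vertex -0.48 1.173 2.135
endloop
endfacet
facet normal -0.387 0.363 0.847
outer loop
vertex -0.801 1.475 2.838
vertex -0.42 3.383 2.194
vertex -2.382 1.538 2.089
endloop
endfacet
facet normal 0.187 0.931 -0.315
outer loop
vertex -2.0 3.447 1.445
vertex -0.42 3.383 2.194
vertex -1.679 3.145 0.742
endloop
endfacet
facet normal 0.387 -0.363 -0.847
outer loop
vertex -0.098 3.082 1.491
vertex -0.48 1.173 2.135
vertex -1.679 3.145 0.742
endloop
endfacet
facet normal 0.186 0.931 -0.314
outer loop
vertex -1.679 3.145 0.742
vertex -0.42 3.383 2.194
vertex -0.098 3.082 1.491
endloop
endfacet
facet normal 0.903 -0.036 0.428
outer loop
vertex -0.098 3.082 1.491
vertex -0.801 1.475 2.838
vertex -0.48 1.173 2.135
endloop
endfacet
facet normal 0.903 -0.036 0.429
outer loop
vertex -0.42 3.383 2.194
vertex -0.801 1.475 2.838
vertex -0.098 3.082 1.491
endloop
endfacet
facet normal -0.345 -0.365 -0.865
outer loop
vertex -1.053 0.709 -0.727
vertex -1.041 1.564 -1.093
vertex -0.002 0.545 -1.077
endloop
endfacet
facet normal -0.013 -0.919 0.393
outer loop
vertex 0.481 1.056 0.133
vertex -1.053 0.709 -0.727
vertex -0.002 0.545 -1.077
endloop
endfacet
facet normal -0.345 -0.366 -0.864
outer loop
vertex -0.002 0.545 -1.077
vertex -1.041 1.564 -1.093
vertex 0.01 1.399 -1.443
endloop
endfacet
facet normal 0.938 -0.147 -0.312
outer loop
vertex 0.01 1.399 -1.443
vertex 0.481 1.056 0.133
vertex -0.002 0.545 -1.077
endloop
endfacet
facet normal -0.938 0.147 0.313
outer loop
vertex -1.053 0.709 -0.727
vertex -0.558 2.075 0.117
vertex -1.041 1.564 -1.093
endloop
endfacet
facet normal -0.013 -0.919 0.394
outer loop
vertex -0.57 1.221 0.483
vertex -1.053 0.709 -0.727
vertex 0.481 1.056 0.133
endloop
endfacet
facet normal -0.938 0.147 0.312
outer loop
vertex -0.57 1.221 0.483
vertex -0.558 2.075 0.117
vertex -1.053 0.709 -0.727
endloop
endfacet
facet normal 0.013 0.919 -0.394
outer loop
vertex -1.041 1.564 -1.093
vertex -0.558 2.075 0.117
vertex 0.01 1.399 -1.443
endloop
endfacet
facet normal 0.939 -0.147 -0.312
outer loop
vertex 0.493 1.911 -0.233
vertex 0.481 1.056 0.133
vertex 0.01 1.399 -1.443
endloop
endfacet
facet normal 0.012 0.919 -0.394
outer loop
vertex 0.01 1.399 -1.443
vertex -0.558 2.075 0.117
vertex 0.493 1.911 -0.233
endloop
endfacet
facet normal 0.345 0.365 0.865
outer loop
vertex 0.493 1.911 -0.233
vertex -0.57 1.221 0.483
vertex 0.481 1.056 0.133
endloop
endfacet
facet normal 0.345 0.366 0.864
outer loop
vertex -0.558 2.075 0.117
vertex -0.57 1.221 0.483
vertex 0.493 1.911 -0.233
endloop
endfacet

endsolid


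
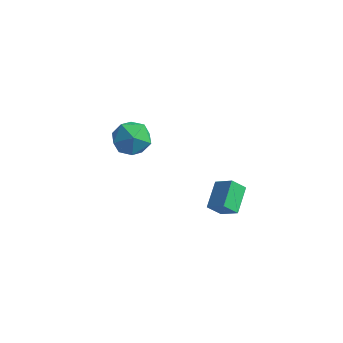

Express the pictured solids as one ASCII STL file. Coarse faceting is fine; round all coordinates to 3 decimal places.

solid 
facet normal 0.128 -0.041 0.991
outer loop
vertex -2.044 -0.168 -2.735
vertex -3.04 -0.788 -2.632
vertex -2.014 -1.344 -2.788
endloop
endfacet
facet normal 0.756 -0.010 0.655
outer loop
vertex -2.044 -0.168 -2.735
vertex -2.014 -1.344 -2.788
vertex -1.362 -0.705 -3.531
endloop
endfacet
facet normal 0.767 0.586 0.262
outer loop
vertex -2.044 -0.168 -2.735
vertex -1.362 -0.705 -3.531
vertex -1.986 0.247 -3.835
endloop
endfacet
facet normal 0.145 0.923 0.356
outer loop
vertex -2.044 -0.168 -2.735
vertex -1.986 0.247 -3.835
vertex -3.023 0.196 -3.279
endloop
endfacet
facet normal -0.250 0.535 0.807
outer loop
vertex -2.044 -0.168 -2.735
vertex -3.023 0.196 -3.279
vertex -3.04 -0.788 -2.632
endloop
endfacet
facet normal 0.796 -0.568 0.210
outer loop
vertex -1.362 -0.705 -3.531
vertex -2.014 -1.344 -2.788
vertex -1.937 -1.656 -3.921
endloop
endfacet
facet normal -0.220 -0.618 0.755
outer loop
vertex -2.014 -1.344 -2.788
vertex -3.04 -0.788 -2.632
vertex -2.974 -1.707 -3.365
endloop
endfacet
facet normal -0.832 0.315 0.457
outer loop
vertex -3.04 -0.788 -2.632
vertex -3.023 0.196 -3.279
vertex -3.598 -0.755 -3.669
endloop
endfacet
facet normal -0.193 0.943 -0.273
outer loop
vertex -3.023 0.196 -3.279
vertex -1.986 0.247 -3.835
vertex -2.946 -0.116 -4.412
endloop
endfacet
facet normal 0.813 0.397 -0.425
outer loop
vertex -1.986 0.247 -3.835
vertex -1.362 -0.705 -3.531
vertex -1.92 -0.672 -4.568
endloop
endfacet
facet normal -0.145 -0.923 -0.356
outer loop
vertex -2.916 -1.292 -4.465
vertex -1.937 -1.656 -3.921
vertex -2.974 -1.707 -3.365
endloop
endfacet
facet normal -0.767 -0.586 -0.262
outer loop
vertex -2.916 -1.292 -4.465
vertex -2.974 -1.707 -3.365
vertex -3.598 -0.755 -3.669
endloop
endfacet
facet normal -0.756 0.010 -0.655
outer loop
vertex -2.916 -1.292 -4.465
vertex -3.598 -0.755 -3.669
vertex -2.946 -0.116 -4.412
endloop
endfacet
facet normal -0.128 0.041 -0.991
outer loop
vertex -2.916 -1.292 -4.465
vertex -2.946 -0.116 -4.412
vertex -1.92 -0.672 -4.568
endloop
endfacet
facet normal 0.250 -0.535 -0.807
outer loop
vertex -2.916 -1.292 -4.465
vertex -1.92 -0.672 -4.568
vertex -1.937 -1.656 -3.921
endloop
endfacet
facet normal 0.193 -0.943 0.273
outer loop
vertex -2.974 -1.707 -3.365
vertex -1.937 -1.656 -3.921
vertex -2.014 -1.344 -2.788
endloop
endfacet
facet normal -0.813 -0.397 0.425
outer loop
vertex -3.598 -0.755 -3.669
vertex -2.974 -1.707 -3.365
vertex -3.04 -0.788 -2.632
endloop
endfacet
facet normal -0.796 0.568 -0.210
outer loop
vertex -2.946 -0.116 -4.412
vertex -3.598 -0.755 -3.669
vertex -3.023 0.196 -3.279
endloop
endfacet
facet normal 0.220 0.618 -0.755
outer loop
vertex -1.92 -0.672 -4.568
vertex -2.946 -0.116 -4.412
vertex -1.986 0.247 -3.835
endloop
endfacet
facet normal 0.832 -0.315 -0.457
outer loop
vertex -1.937 -1.656 -3.921
vertex -1.92 -0.672 -4.568
vertex -1.362 -0.705 -3.531
endloop
endfacet
facet normal -0.571 -0.426 0.702
outer loop
vertex 3.893 -2.153 -2.743
vertex 2.921 -2.016 -3.45
vertex 4.16 -3.562 -3.382
endloop
endfacet
facet normal 0.804 -0.113 0.584
outer loop
vertex 4.719 -3.144 -4.07
vertex 3.893 -2.153 -2.743
vertex 4.16 -3.562 -3.382
endloop
endfacet
facet normal -0.571 -0.426 0.702
outer loop
vertex 4.16 -3.562 -3.382
vertex 2.921 -2.016 -3.45
vertex 3.188 -3.425 -4.089
endloop
endfacet
facet normal 0.170 -0.897 -0.407
outer loop
vertex 3.188 -3.425 -4.089
vertex 4.719 -3.144 -4.07
vertex 4.16 -3.562 -3.382
endloop
endfacet
facet normal -0.170 0.897 0.407
outer loop
vertex 3.893 -2.153 -2.743
vertex 3.48 -1.598 -4.138
vertex 2.921 -2.016 -3.45
endloop
endfacet
facet normal 0.804 -0.113 0.584
outer loop
vertex 4.452 -1.735 -3.431
vertex 3.893 -2.153 -2.743
vertex 4.719 -3.144 -4.07
endloop
endfacet
facet normal -0.170 0.897 0.407
outer loop
vertex 4.452 -1.735 -3.431
vertex 3.48 -1.598 -4.138
vertex 3.893 -2.153 -2.743
endloop
endfacet
facet normal -0.804 0.113 -0.584
outer loop
vertex 2.921 -2.016 -3.45
vertex 3.48 -1.598 -4.138
vertex 3.188 -3.425 -4.089
endloop
endfacet
facet normal 0.170 -0.897 -0.407
outer loop
vertex 3.747 -3.007 -4.777
vertex 4.719 -3.144 -4.07
vertex 3.188 -3.425 -4.089
endloop
endfacet
facet normal -0.804 0.113 -0.584
outer loop
vertex 3.188 -3.425 -4.089
vertex 3.48 -1.598 -4.138
vertex 3.747 -3.007 -4.777
endloop
endfacet
facet normal 0.571 0.426 -0.702
outer loop
vertex 3.747 -3.007 -4.777
vertex 4.452 -1.735 -3.431
vertex 4.719 -3.144 -4.07
endloop
endfacet
facet normal 0.571 0.426 -0.702
outer loop
vertex 3.48 -1.598 -4.138
vertex 4.452 -1.735 -3.431
vertex 3.747 -3.007 -4.777
endloop
endfacet

endsolid


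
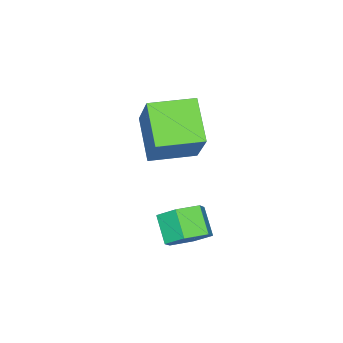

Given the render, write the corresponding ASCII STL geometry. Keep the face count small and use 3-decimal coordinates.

solid 
facet normal -0.580 -0.575 0.577
outer loop
vertex -2.542 0.116 0.982
vertex -3.579 1.144 0.964
vertex -3.28 -0.655 -0.529
endloop
endfacet
facet normal 0.710 -0.704 0.012
outer loop
vertex -2.381 0.236 -1.424
vertex -2.542 0.116 0.982
vertex -3.28 -0.655 -0.529
endloop
endfacet
facet normal -0.580 -0.575 0.577
outer loop
vertex -3.28 -0.655 -0.529
vertex -3.579 1.144 0.964
vertex -4.317 0.373 -0.547
endloop
endfacet
facet normal -0.399 -0.417 -0.816
outer loop
vertex -4.317 0.373 -0.547
vertex -2.381 0.236 -1.424
vertex -3.28 -0.655 -0.529
endloop
endfacet
facet normal 0.399 0.417 0.816
outer loop
vertex -2.542 0.116 0.982
vertex -2.68 2.035 0.069
vertex -3.579 1.144 0.964
endloop
endfacet
facet normal 0.710 -0.704 0.012
outer loop
vertex -1.643 1.007 0.087
vertex -2.542 0.116 0.982
vertex -2.381 0.236 -1.424
endloop
endfacet
facet normal 0.399 0.417 0.816
outer loop
vertex -1.643 1.007 0.087
vertex -2.68 2.035 0.069
vertex -2.542 0.116 0.982
endloop
endfacet
facet normal -0.710 0.704 -0.012
outer loop
vertex -3.579 1.144 0.964
vertex -2.68 2.035 0.069
vertex -4.317 0.373 -0.547
endloop
endfacet
facet normal -0.399 -0.417 -0.816
outer loop
vertex -3.418 1.264 -1.442
vertex -2.381 0.236 -1.424
vertex -4.317 0.373 -0.547
endloop
endfacet
facet normal -0.710 0.704 -0.012
outer loop
vertex -4.317 0.373 -0.547
vertex -2.68 2.035 0.069
vertex -3.418 1.264 -1.442
endloop
endfacet
facet normal 0.580 0.575 -0.577
outer loop
vertex -3.418 1.264 -1.442
vertex -1.643 1.007 0.087
vertex -2.381 0.236 -1.424
endloop
endfacet
facet normal 0.580 0.575 -0.577
outer loop
vertex -2.68 2.035 0.069
vertex -1.643 1.007 0.087
vertex -3.418 1.264 -1.442
endloop
endfacet
facet normal 0.489 0.605 -0.629
outer loop
vertex -0.777 1.878 -3.19
vertex -1.386 2.293 -3.264
vertex -0.895 2.448 -2.733
endloop
endfacet
facet normal 0.858 -0.202 0.473
outer loop
vertex -0.777 1.878 -3.19
vertex -0.895 2.448 -2.733
vertex -1.266 1.273 -2.562
endloop
endfacet
facet normal 0.858 -0.202 0.471
outer loop
vertex -1.266 1.273 -2.562
vertex -0.895 2.448 -2.733
vertex -1.383 1.843 -2.104
endloop
endfacet
facet normal -0.489 -0.605 0.628
outer loop
vertex -1.266 1.273 -2.562
vertex -1.383 1.843 -2.104
vertex -1.874 1.687 -2.636
endloop
endfacet
facet normal 0.489 0.605 -0.628
outer loop
vertex -0.895 2.448 -2.733
vertex -1.386 2.293 -3.264
vertex -1.503 2.862 -2.807
endloop
endfacet
facet normal 0.292 0.566 0.771
outer loop
vertex -0.895 2.448 -2.733
vertex -1.503 2.862 -2.807
vertex -1.383 1.843 -2.104
endloop
endfacet
facet normal 0.291 0.566 0.771
outer loop
vertex -1.383 1.843 -2.104
vertex -1.503 2.862 -2.807
vertex -1.992 2.257 -2.178
endloop
endfacet
facet normal -0.488 -0.606 0.628
outer loop
vertex -1.383 1.843 -2.104
vertex -1.992 2.257 -2.178
vertex -1.874 1.687 -2.636
endloop
endfacet
facet normal 0.489 0.605 -0.628
outer loop
vertex -1.503 2.862 -2.807
vertex -1.386 2.293 -3.264
vertex -1.994 2.707 -3.338
endloop
endfacet
facet normal -0.566 0.768 0.299
outer loop
vertex -1.503 2.862 -2.807
vertex -1.994 2.707 -3.338
vertex -1.992 2.257 -2.178
endloop
endfacet
facet normal -0.566 0.768 0.299
outer loop
vertex -1.992 2.257 -2.178
vertex -1.994 2.707 -3.338
vertex -2.483 2.102 -2.71
endloop
endfacet
facet normal -0.489 -0.606 0.628
outer loop
vertex -1.992 2.257 -2.178
vertex -2.483 2.102 -2.71
vertex -1.874 1.687 -2.636
endloop
endfacet
facet normal 0.489 0.605 -0.628
outer loop
vertex -1.994 2.707 -3.338
vertex -1.386 2.293 -3.264
vertex -1.877 2.137 -3.796
endloop
endfacet
facet normal -0.858 0.203 -0.472
outer loop
vertex -1.994 2.707 -3.338
vertex -1.877 2.137 -3.796
vertex -2.483 2.102 -2.71
endloop
endfacet
facet normal -0.858 0.201 -0.472
outer loop
vertex -2.483 2.102 -2.71
vertex -1.877 2.137 -3.796
vertex -2.365 1.532 -3.167
endloop
endfacet
facet normal -0.489 -0.605 0.629
outer loop
vertex -2.483 2.102 -2.71
vertex -2.365 1.532 -3.167
vertex -1.874 1.687 -2.636
endloop
endfacet
facet normal 0.488 0.606 -0.628
outer loop
vertex -1.877 2.137 -3.796
vertex -1.386 2.293 -3.264
vertex -1.268 1.723 -3.722
endloop
endfacet
facet normal -0.291 -0.566 -0.771
outer loop
vertex -1.877 2.137 -3.796
vertex -1.268 1.723 -3.722
vertex -2.365 1.532 -3.167
endloop
endfacet
facet normal -0.292 -0.566 -0.771
outer loop
vertex -2.365 1.532 -3.167
vertex -1.268 1.723 -3.722
vertex -1.757 1.118 -3.093
endloop
endfacet
facet normal -0.489 -0.605 0.628
outer loop
vertex -2.365 1.532 -3.167
vertex -1.757 1.118 -3.093
vertex -1.874 1.687 -2.636
endloop
endfacet
facet normal 0.489 0.606 -0.628
outer loop
vertex -1.268 1.723 -3.722
vertex -1.386 2.293 -3.264
vertex -0.777 1.878 -3.19
endloop
endfacet
facet normal 0.566 -0.768 -0.299
outer loop
vertex -1.268 1.723 -3.722
vertex -0.777 1.878 -3.19
vertex -1.757 1.118 -3.093
endloop
endfacet
facet normal 0.566 -0.768 -0.299
outer loop
vertex -1.757 1.118 -3.093
vertex -0.777 1.878 -3.19
vertex -1.266 1.273 -2.562
endloop
endfacet
facet normal -0.489 -0.605 0.628
outer loop
vertex -1.757 1.118 -3.093
vertex -1.266 1.273 -2.562
vertex -1.874 1.687 -2.636
endloop
endfacet

endsolid


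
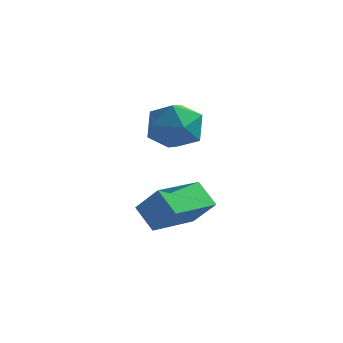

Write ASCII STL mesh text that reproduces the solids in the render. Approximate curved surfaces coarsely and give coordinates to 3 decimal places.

solid 
facet normal -0.482 -0.509 0.713
outer loop
vertex 2.532 -2.11 1.083
vertex 3.076 -3.017 0.804
vertex 3.487 -2.344 1.562
endloop
endfacet
facet normal -0.406 0.177 0.896
outer loop
vertex 2.532 -2.11 1.083
vertex 3.487 -2.344 1.562
vertex 3.264 -1.317 1.258
endloop
endfacet
facet normal -0.717 0.576 0.392
outer loop
vertex 2.532 -2.11 1.083
vertex 3.264 -1.317 1.258
vertex 2.716 -1.356 0.313
endloop
endfacet
facet normal -0.985 0.137 -0.101
outer loop
vertex 2.532 -2.11 1.083
vertex 2.716 -1.356 0.313
vertex 2.599 -2.406 0.032
endloop
endfacet
facet normal -0.840 -0.534 0.097
outer loop
vertex 2.532 -2.11 1.083
vertex 2.599 -2.406 0.032
vertex 3.076 -3.017 0.804
endloop
endfacet
facet normal 0.291 0.329 0.898
outer loop
vertex 3.264 -1.317 1.258
vertex 3.487 -2.344 1.562
vertex 4.261 -1.734 1.088
endloop
endfacet
facet normal 0.169 -0.781 0.602
outer loop
vertex 3.487 -2.344 1.562
vertex 3.076 -3.017 0.804
vertex 4.144 -2.784 0.807
endloop
endfacet
facet normal -0.411 -0.821 -0.396
outer loop
vertex 3.076 -3.017 0.804
vertex 2.599 -2.406 0.032
vertex 3.596 -2.823 -0.138
endloop
endfacet
facet normal -0.646 0.264 -0.716
outer loop
vertex 2.599 -2.406 0.032
vertex 2.716 -1.356 0.313
vertex 3.373 -1.796 -0.442
endloop
endfacet
facet normal -0.213 0.974 0.083
outer loop
vertex 2.716 -1.356 0.313
vertex 3.264 -1.317 1.258
vertex 3.784 -1.123 0.316
endloop
endfacet
facet normal 0.985 -0.137 0.101
outer loop
vertex 4.328 -2.03 0.037
vertex 4.261 -1.734 1.088
vertex 4.144 -2.784 0.807
endloop
endfacet
facet normal 0.717 -0.576 -0.392
outer loop
vertex 4.328 -2.03 0.037
vertex 4.144 -2.784 0.807
vertex 3.596 -2.823 -0.138
endloop
endfacet
facet normal 0.406 -0.177 -0.896
outer loop
vertex 4.328 -2.03 0.037
vertex 3.596 -2.823 -0.138
vertex 3.373 -1.796 -0.442
endloop
endfacet
facet normal 0.482 0.509 -0.713
outer loop
vertex 4.328 -2.03 0.037
vertex 3.373 -1.796 -0.442
vertex 3.784 -1.123 0.316
endloop
endfacet
facet normal 0.840 0.534 -0.097
outer loop
vertex 4.328 -2.03 0.037
vertex 3.784 -1.123 0.316
vertex 4.261 -1.734 1.088
endloop
endfacet
facet normal 0.646 -0.264 0.716
outer loop
vertex 4.144 -2.784 0.807
vertex 4.261 -1.734 1.088
vertex 3.487 -2.344 1.562
endloop
endfacet
facet normal 0.213 -0.974 -0.083
outer loop
vertex 3.596 -2.823 -0.138
vertex 4.144 -2.784 0.807
vertex 3.076 -3.017 0.804
endloop
endfacet
facet normal -0.291 -0.329 -0.898
outer loop
vertex 3.373 -1.796 -0.442
vertex 3.596 -2.823 -0.138
vertex 2.599 -2.406 0.032
endloop
endfacet
facet normal -0.169 0.781 -0.602
outer loop
vertex 3.784 -1.123 0.316
vertex 3.373 -1.796 -0.442
vertex 2.716 -1.356 0.313
endloop
endfacet
facet normal 0.411 0.821 0.396
outer loop
vertex 4.261 -1.734 1.088
vertex 3.784 -1.123 0.316
vertex 3.264 -1.317 1.258
endloop
endfacet
facet normal -0.687 0.239 0.686
outer loop
vertex 3.416 -3.208 -1.96
vertex 3.924 -1.331 -2.106
vertex 2.48 -3.032 -2.958
endloop
endfacet
facet normal -0.260 -0.963 0.075
outer loop
vertex 3.276 -3.309 -3.754
vertex 3.416 -3.208 -1.96
vertex 2.48 -3.032 -2.958
endloop
endfacet
facet normal -0.686 0.238 0.687
outer loop
vertex 2.48 -3.032 -2.958
vertex 3.924 -1.331 -2.106
vertex 2.987 -1.155 -3.103
endloop
endfacet
facet normal -0.679 0.127 -0.723
outer loop
vertex 2.987 -1.155 -3.103
vertex 3.276 -3.309 -3.754
vertex 2.48 -3.032 -2.958
endloop
endfacet
facet normal 0.679 -0.127 0.723
outer loop
vertex 3.416 -3.208 -1.96
vertex 4.72 -1.608 -2.902
vertex 3.924 -1.331 -2.106
endloop
endfacet
facet normal -0.260 -0.963 0.074
outer loop
vertex 4.213 -3.485 -2.757
vertex 3.416 -3.208 -1.96
vertex 3.276 -3.309 -3.754
endloop
endfacet
facet normal 0.679 -0.127 0.723
outer loop
vertex 4.213 -3.485 -2.757
vertex 4.72 -1.608 -2.902
vertex 3.416 -3.208 -1.96
endloop
endfacet
facet normal 0.260 0.963 -0.075
outer loop
vertex 3.924 -1.331 -2.106
vertex 4.72 -1.608 -2.902
vertex 2.987 -1.155 -3.103
endloop
endfacet
facet normal -0.679 0.127 -0.723
outer loop
vertex 3.784 -1.432 -3.9
vertex 3.276 -3.309 -3.754
vertex 2.987 -1.155 -3.103
endloop
endfacet
facet normal 0.260 0.963 -0.074
outer loop
vertex 2.987 -1.155 -3.103
vertex 4.72 -1.608 -2.902
vertex 3.784 -1.432 -3.9
endloop
endfacet
facet normal 0.686 -0.239 -0.687
outer loop
vertex 3.784 -1.432 -3.9
vertex 4.213 -3.485 -2.757
vertex 3.276 -3.309 -3.754
endloop
endfacet
facet normal 0.687 -0.239 -0.686
outer loop
vertex 4.72 -1.608 -2.902
vertex 4.213 -3.485 -2.757
vertex 3.784 -1.432 -3.9
endloop
endfacet

endsolid


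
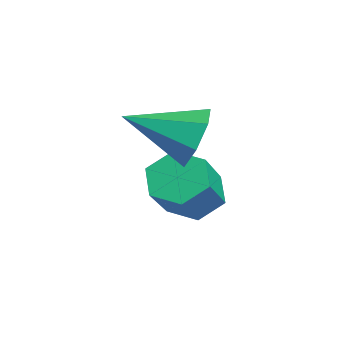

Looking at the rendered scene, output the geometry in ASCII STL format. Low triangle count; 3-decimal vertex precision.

solid 
facet normal -0.637 0.362 -0.681
outer loop
vertex -0.474 -1.218 -3.834
vertex -1.13 -1.187 -3.204
vertex -0.587 -0.468 -3.33
endloop
endfacet
facet normal 0.761 0.437 -0.479
outer loop
vertex -0.474 -1.218 -3.834
vertex -0.587 -0.468 -3.33
vertex 0.767 -1.924 -2.505
endloop
endfacet
facet normal 0.761 0.436 -0.480
outer loop
vertex 0.767 -1.924 -2.505
vertex -0.587 -0.468 -3.33
vertex 0.654 -1.174 -2.002
endloop
endfacet
facet normal 0.636 -0.362 0.682
outer loop
vertex 0.767 -1.924 -2.505
vertex 0.654 -1.174 -2.002
vertex 0.11 -1.893 -1.876
endloop
endfacet
facet normal -0.637 0.361 -0.681
outer loop
vertex -0.587 -0.468 -3.33
vertex -1.13 -1.187 -3.204
vertex -1.243 -0.438 -2.701
endloop
endfacet
facet normal 0.273 0.932 0.240
outer loop
vertex -0.587 -0.468 -3.33
vertex -1.243 -0.438 -2.701
vertex 0.654 -1.174 -2.002
endloop
endfacet
facet normal 0.273 0.932 0.239
outer loop
vertex 0.654 -1.174 -2.002
vertex -1.243 -0.438 -2.701
vertex -0.002 -1.143 -1.372
endloop
endfacet
facet normal 0.637 -0.362 0.681
outer loop
vertex 0.654 -1.174 -2.002
vertex -0.002 -1.143 -1.372
vertex 0.11 -1.893 -1.876
endloop
endfacet
facet normal -0.636 0.362 -0.682
outer loop
vertex -1.243 -0.438 -2.701
vertex -1.13 -1.187 -3.204
vertex -1.787 -1.156 -2.575
endloop
endfacet
facet normal -0.488 0.496 0.719
outer loop
vertex -1.243 -0.438 -2.701
vertex -1.787 -1.156 -2.575
vertex -0.002 -1.143 -1.372
endloop
endfacet
facet normal -0.488 0.495 0.719
outer loop
vertex -0.002 -1.143 -1.372
vertex -1.787 -1.156 -2.575
vertex -0.546 -1.862 -1.246
endloop
endfacet
facet normal 0.637 -0.362 0.681
outer loop
vertex -0.002 -1.143 -1.372
vertex -0.546 -1.862 -1.246
vertex 0.11 -1.893 -1.876
endloop
endfacet
facet normal -0.636 0.362 -0.682
outer loop
vertex -1.787 -1.156 -2.575
vertex -1.13 -1.187 -3.204
vertex -1.674 -1.906 -3.078
endloop
endfacet
facet normal -0.762 -0.436 0.479
outer loop
vertex -1.787 -1.156 -2.575
vertex -1.674 -1.906 -3.078
vertex -0.546 -1.862 -1.246
endloop
endfacet
facet normal -0.761 -0.437 0.479
outer loop
vertex -0.546 -1.862 -1.246
vertex -1.674 -1.906 -3.078
vertex -0.433 -2.612 -1.75
endloop
endfacet
facet normal 0.637 -0.362 0.681
outer loop
vertex -0.546 -1.862 -1.246
vertex -0.433 -2.612 -1.75
vertex 0.11 -1.893 -1.876
endloop
endfacet
facet normal -0.637 0.362 -0.681
outer loop
vertex -1.674 -1.906 -3.078
vertex -1.13 -1.187 -3.204
vertex -1.018 -1.937 -3.708
endloop
endfacet
facet normal -0.274 -0.932 -0.239
outer loop
vertex -1.674 -1.906 -3.078
vertex -1.018 -1.937 -3.708
vertex -0.433 -2.612 -1.75
endloop
endfacet
facet normal -0.273 -0.932 -0.240
outer loop
vertex -0.433 -2.612 -1.75
vertex -1.018 -1.937 -3.708
vertex 0.223 -2.642 -2.379
endloop
endfacet
facet normal 0.637 -0.361 0.681
outer loop
vertex -0.433 -2.612 -1.75
vertex 0.223 -2.642 -2.379
vertex 0.11 -1.893 -1.876
endloop
endfacet
facet normal -0.637 0.362 -0.681
outer loop
vertex -1.018 -1.937 -3.708
vertex -1.13 -1.187 -3.204
vertex -0.474 -1.218 -3.834
endloop
endfacet
facet normal 0.488 -0.495 -0.719
outer loop
vertex -1.018 -1.937 -3.708
vertex -0.474 -1.218 -3.834
vertex 0.223 -2.642 -2.379
endloop
endfacet
facet normal 0.488 -0.496 -0.719
outer loop
vertex 0.223 -2.642 -2.379
vertex -0.474 -1.218 -3.834
vertex 0.767 -1.924 -2.505
endloop
endfacet
facet normal 0.636 -0.362 0.682
outer loop
vertex 0.223 -2.642 -2.379
vertex 0.767 -1.924 -2.505
vertex 0.11 -1.893 -1.876
endloop
endfacet
facet normal 0.222 0.901 -0.373
outer loop
vertex 0.852 -1.279 0.325
vertex 0.232 -1.449 -0.453
vertex 0.021 -1.027 0.44
endloop
endfacet
facet normal 0.114 -0.077 0.991
outer loop
vertex 0.852 -1.279 0.325
vertex 0.021 -1.027 0.44
vertex -0.212 -3.251 0.293
endloop
endfacet
facet normal 0.221 0.901 -0.373
outer loop
vertex 0.021 -1.027 0.44
vertex 0.232 -1.449 -0.453
vertex -0.652 -1.093 -0.118
endloop
endfacet
facet normal -0.639 0.016 0.769
outer loop
vertex 0.021 -1.027 0.44
vertex -0.652 -1.093 -0.118
vertex -0.212 -3.251 0.293
endloop
endfacet
facet normal 0.221 0.901 -0.373
outer loop
vertex -0.652 -1.093 -0.118
vertex 0.232 -1.449 -0.453
vertex -0.659 -1.427 -0.928
endloop
endfacet
facet normal -0.979 -0.184 0.084
outer loop
vertex -0.652 -1.093 -0.118
vertex -0.659 -1.427 -0.928
vertex -0.212 -3.251 0.293
endloop
endfacet
facet normal 0.221 0.901 -0.373
outer loop
vertex -0.659 -1.427 -0.928
vertex 0.232 -1.449 -0.453
vertex 0.004 -1.777 -1.381
endloop
endfacet
facet normal -0.651 -0.526 -0.547
outer loop
vertex -0.659 -1.427 -0.928
vertex 0.004 -1.777 -1.381
vertex -0.212 -3.251 0.293
endloop
endfacet
facet normal 0.222 0.901 -0.373
outer loop
vertex 0.004 -1.777 -1.381
vertex 0.232 -1.449 -0.453
vertex 0.839 -1.881 -1.135
endloop
endfacet
facet normal 0.098 -0.753 -0.651
outer loop
vertex 0.004 -1.777 -1.381
vertex 0.839 -1.881 -1.135
vertex -0.212 -3.251 0.293
endloop
endfacet
facet normal 0.221 0.901 -0.373
outer loop
vertex 0.839 -1.881 -1.135
vertex 0.232 -1.449 -0.453
vertex 1.216 -1.659 -0.376
endloop
endfacet
facet normal 0.705 -0.694 -0.147
outer loop
vertex 0.839 -1.881 -1.135
vertex 1.216 -1.659 -0.376
vertex -0.212 -3.251 0.293
endloop
endfacet
facet normal 0.221 0.901 -0.373
outer loop
vertex 1.216 -1.659 -0.376
vertex 0.232 -1.449 -0.453
vertex 0.852 -1.279 0.325
endloop
endfacet
facet normal 0.711 -0.393 0.583
outer loop
vertex 1.216 -1.659 -0.376
vertex 0.852 -1.279 0.325
vertex -0.212 -3.251 0.293
endloop
endfacet

endsolid


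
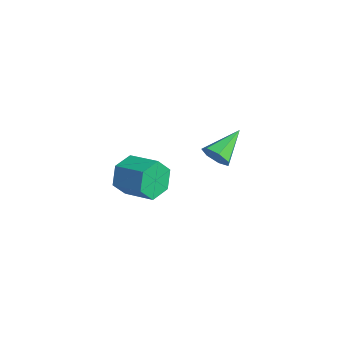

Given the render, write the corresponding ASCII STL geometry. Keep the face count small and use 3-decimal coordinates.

solid 
facet normal -0.882 -0.396 -0.256
outer loop
vertex -3.593 -0.402 -3.369
vertex -4.011 -0.063 -2.455
vertex -4.04 0.558 -3.314
endloop
endfacet
facet normal 0.211 0.154 -0.965
outer loop
vertex -3.593 -0.402 -3.369
vertex -4.04 0.558 -3.314
vertex -2.112 0.264 -2.939
endloop
endfacet
facet normal 0.211 0.154 -0.965
outer loop
vertex -2.112 0.264 -2.939
vertex -4.04 0.558 -3.314
vertex -2.559 1.224 -2.884
endloop
endfacet
facet normal 0.882 0.396 0.256
outer loop
vertex -2.112 0.264 -2.939
vertex -2.559 1.224 -2.884
vertex -2.529 0.603 -2.025
endloop
endfacet
facet normal -0.882 -0.396 -0.256
outer loop
vertex -4.04 0.558 -3.314
vertex -4.011 -0.063 -2.455
vertex -4.458 0.897 -2.4
endloop
endfacet
facet normal -0.260 0.861 -0.438
outer loop
vertex -4.04 0.558 -3.314
vertex -4.458 0.897 -2.4
vertex -2.559 1.224 -2.884
endloop
endfacet
facet normal -0.260 0.861 -0.437
outer loop
vertex -2.559 1.224 -2.884
vertex -4.458 0.897 -2.4
vertex -2.976 1.562 -1.97
endloop
endfacet
facet normal 0.882 0.396 0.256
outer loop
vertex -2.559 1.224 -2.884
vertex -2.976 1.562 -1.97
vertex -2.529 0.603 -2.025
endloop
endfacet
facet normal -0.882 -0.396 -0.256
outer loop
vertex -4.458 0.897 -2.4
vertex -4.011 -0.063 -2.455
vertex -4.428 0.276 -1.541
endloop
endfacet
facet normal -0.470 0.707 0.528
outer loop
vertex -4.458 0.897 -2.4
vertex -4.428 0.276 -1.541
vertex -2.976 1.562 -1.97
endloop
endfacet
facet normal -0.471 0.708 0.527
outer loop
vertex -2.976 1.562 -1.97
vertex -4.428 0.276 -1.541
vertex -2.947 0.942 -1.111
endloop
endfacet
facet normal 0.882 0.396 0.256
outer loop
vertex -2.976 1.562 -1.97
vertex -2.947 0.942 -1.111
vertex -2.529 0.603 -2.025
endloop
endfacet
facet normal -0.882 -0.396 -0.256
outer loop
vertex -4.428 0.276 -1.541
vertex -4.011 -0.063 -2.455
vertex -3.981 -0.684 -1.596
endloop
endfacet
facet normal -0.211 -0.154 0.965
outer loop
vertex -4.428 0.276 -1.541
vertex -3.981 -0.684 -1.596
vertex -2.947 0.942 -1.111
endloop
endfacet
facet normal -0.211 -0.154 0.965
outer loop
vertex -2.947 0.942 -1.111
vertex -3.981 -0.684 -1.596
vertex -2.5 -0.018 -1.166
endloop
endfacet
facet normal 0.882 0.396 0.256
outer loop
vertex -2.947 0.942 -1.111
vertex -2.5 -0.018 -1.166
vertex -2.529 0.603 -2.025
endloop
endfacet
facet normal -0.882 -0.396 -0.256
outer loop
vertex -3.981 -0.684 -1.596
vertex -4.011 -0.063 -2.455
vertex -3.564 -1.022 -2.51
endloop
endfacet
facet normal 0.260 -0.861 0.437
outer loop
vertex -3.981 -0.684 -1.596
vertex -3.564 -1.022 -2.51
vertex -2.5 -0.018 -1.166
endloop
endfacet
facet normal 0.259 -0.861 0.438
outer loop
vertex -2.5 -0.018 -1.166
vertex -3.564 -1.022 -2.51
vertex -2.082 -0.357 -2.08
endloop
endfacet
facet normal 0.882 0.396 0.256
outer loop
vertex -2.5 -0.018 -1.166
vertex -2.082 -0.357 -2.08
vertex -2.529 0.603 -2.025
endloop
endfacet
facet normal -0.882 -0.396 -0.256
outer loop
vertex -3.564 -1.022 -2.51
vertex -4.011 -0.063 -2.455
vertex -3.593 -0.402 -3.369
endloop
endfacet
facet normal 0.470 -0.708 -0.527
outer loop
vertex -3.564 -1.022 -2.51
vertex -3.593 -0.402 -3.369
vertex -2.082 -0.357 -2.08
endloop
endfacet
facet normal 0.471 -0.707 -0.528
outer loop
vertex -2.082 -0.357 -2.08
vertex -3.593 -0.402 -3.369
vertex -2.112 0.264 -2.939
endloop
endfacet
facet normal 0.882 0.396 0.256
outer loop
vertex -2.082 -0.357 -2.08
vertex -2.112 0.264 -2.939
vertex -2.529 0.603 -2.025
endloop
endfacet
facet normal 0.343 -0.831 -0.439
outer loop
vertex 2.589 0.995 3.401
vertex 2.13 1.094 2.855
vertex 2.805 1.336 2.924
endloop
endfacet
facet normal 0.700 0.392 0.597
outer loop
vertex 2.589 0.995 3.401
vertex 2.805 1.336 2.924
vertex 1.53 2.546 3.625
endloop
endfacet
facet normal 0.343 -0.830 -0.439
outer loop
vertex 2.805 1.336 2.924
vertex 2.13 1.094 2.855
vertex 2.512 1.495 2.395
endloop
endfacet
facet normal 0.644 0.754 -0.130
outer loop
vertex 2.805 1.336 2.924
vertex 2.512 1.495 2.395
vertex 1.53 2.546 3.625
endloop
endfacet
facet normal 0.343 -0.830 -0.439
outer loop
vertex 2.512 1.495 2.395
vertex 2.13 1.094 2.855
vertex 1.932 1.352 2.213
endloop
endfacet
facet normal 0.013 0.765 -0.643
outer loop
vertex 2.512 1.495 2.395
vertex 1.932 1.352 2.213
vertex 1.53 2.546 3.625
endloop
endfacet
facet normal 0.344 -0.830 -0.440
outer loop
vertex 1.932 1.352 2.213
vertex 2.13 1.094 2.855
vertex 1.501 1.014 2.514
endloop
endfacet
facet normal -0.717 0.418 -0.558
outer loop
vertex 1.932 1.352 2.213
vertex 1.501 1.014 2.514
vertex 1.53 2.546 3.625
endloop
endfacet
facet normal 0.344 -0.830 -0.440
outer loop
vertex 1.501 1.014 2.514
vertex 2.13 1.094 2.855
vertex 1.544 0.736 3.072
endloop
endfacet
facet normal -0.998 -0.027 0.063
outer loop
vertex 1.501 1.014 2.514
vertex 1.544 0.736 3.072
vertex 1.53 2.546 3.625
endloop
endfacet
facet normal 0.344 -0.830 -0.439
outer loop
vertex 1.544 0.736 3.072
vertex 2.13 1.094 2.855
vertex 2.028 0.728 3.467
endloop
endfacet
facet normal -0.617 -0.234 0.751
outer loop
vertex 1.544 0.736 3.072
vertex 2.028 0.728 3.467
vertex 1.53 2.546 3.625
endloop
endfacet
facet normal 0.343 -0.830 -0.439
outer loop
vertex 2.028 0.728 3.467
vertex 2.13 1.094 2.855
vertex 2.589 0.995 3.401
endloop
endfacet
facet normal 0.139 -0.048 0.989
outer loop
vertex 2.028 0.728 3.467
vertex 2.589 0.995 3.401
vertex 1.53 2.546 3.625
endloop
endfacet

endsolid
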